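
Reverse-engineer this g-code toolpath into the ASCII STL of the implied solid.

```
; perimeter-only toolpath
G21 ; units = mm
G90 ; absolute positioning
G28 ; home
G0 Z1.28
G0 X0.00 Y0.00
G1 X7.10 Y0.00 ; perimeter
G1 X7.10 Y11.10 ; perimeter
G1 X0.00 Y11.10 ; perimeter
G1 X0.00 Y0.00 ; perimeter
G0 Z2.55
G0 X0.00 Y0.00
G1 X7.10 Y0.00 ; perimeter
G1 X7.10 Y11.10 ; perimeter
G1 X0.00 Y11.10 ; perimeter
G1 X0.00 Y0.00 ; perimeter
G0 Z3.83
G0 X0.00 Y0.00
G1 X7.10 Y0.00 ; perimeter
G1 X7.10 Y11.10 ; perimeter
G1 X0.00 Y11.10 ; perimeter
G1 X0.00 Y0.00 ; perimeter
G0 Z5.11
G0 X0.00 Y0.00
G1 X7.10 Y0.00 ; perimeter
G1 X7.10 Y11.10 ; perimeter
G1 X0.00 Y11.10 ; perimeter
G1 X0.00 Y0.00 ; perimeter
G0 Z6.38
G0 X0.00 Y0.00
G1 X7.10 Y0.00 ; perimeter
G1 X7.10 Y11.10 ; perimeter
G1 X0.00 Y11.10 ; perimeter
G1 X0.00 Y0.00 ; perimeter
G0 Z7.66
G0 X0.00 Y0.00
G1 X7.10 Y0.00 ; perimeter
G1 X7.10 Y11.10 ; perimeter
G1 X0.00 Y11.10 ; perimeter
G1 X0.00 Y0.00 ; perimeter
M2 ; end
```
solid part
  facet normal 0.0000 0.0000 -1.0000
    outer loop
      vertex 7.10 11.10 0.00
      vertex 7.10 0.00 0.00
      vertex 0.00 0.00 0.00
    endloop
  endfacet
  facet normal 0.0000 0.0000 -1.0000
    outer loop
      vertex 0.00 11.10 0.00
      vertex 7.10 11.10 0.00
      vertex 0.00 0.00 0.00
    endloop
  endfacet
  facet normal 0.0000 0.0000 1.0000
    outer loop
      vertex 0.00 0.00 7.66
      vertex 7.10 0.00 7.66
      vertex 7.10 11.10 7.66
    endloop
  endfacet
  facet normal 0.0000 0.0000 1.0000
    outer loop
      vertex 0.00 0.00 7.66
      vertex 7.10 11.10 7.66
      vertex 0.00 11.10 7.66
    endloop
  endfacet
  facet normal 0.0000 -1.0000 0.0000
    outer loop
      vertex 0.00 0.00 0.00
      vertex 7.10 0.00 0.00
      vertex 7.10 0.00 7.66
    endloop
  endfacet
  facet normal 0.0000 -1.0000 0.0000
    outer loop
      vertex 0.00 0.00 0.00
      vertex 7.10 0.00 7.66
      vertex 0.00 0.00 7.66
    endloop
  endfacet
  facet normal 0.0000 1.0000 0.0000
    outer loop
      vertex 7.10 11.10 7.66
      vertex 7.10 11.10 0.00
      vertex 0.00 11.10 0.00
    endloop
  endfacet
  facet normal 0.0000 1.0000 0.0000
    outer loop
      vertex 0.00 11.10 7.66
      vertex 7.10 11.10 7.66
      vertex 0.00 11.10 0.00
    endloop
  endfacet
  facet normal -1.0000 0.0000 0.0000
    outer loop
      vertex 0.00 11.10 7.66
      vertex 0.00 11.10 0.00
      vertex 0.00 0.00 0.00
    endloop
  endfacet
  facet normal -1.0000 0.0000 0.0000
    outer loop
      vertex 0.00 0.00 7.66
      vertex 0.00 11.10 7.66
      vertex 0.00 0.00 0.00
    endloop
  endfacet
  facet normal 1.0000 0.0000 0.0000
    outer loop
      vertex 7.10 0.00 0.00
      vertex 7.10 11.10 0.00
      vertex 7.10 11.10 7.66
    endloop
  endfacet
  facet normal 1.0000 0.0000 0.0000
    outer loop
      vertex 7.10 0.00 0.00
      vertex 7.10 11.10 7.66
      vertex 7.10 0.00 7.66
    endloop
  endfacet
endsolid part

The G0 Z moves step by Δz≈1.28 mm. Every layer's G1 loop is the same polygon, so the solid is a straight extrusion of it from z=0 to z≈7.66. Closing with flat bottom and top caps and triangulating gives 12 facets — a rectangular box, roughly 7.1 × 11.1 mm footprint and 7.66 mm tall.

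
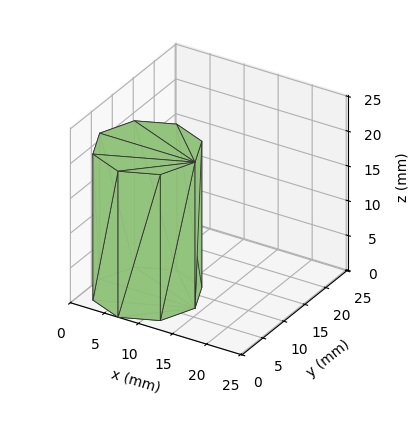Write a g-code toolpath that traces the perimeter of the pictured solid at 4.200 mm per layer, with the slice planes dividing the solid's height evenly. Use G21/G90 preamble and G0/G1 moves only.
Reading the render: the shape is a regular 8-sided prism (a cylinder approximated with 8 flat sides), circumscribed radius ≈ 7 mm, height ≈ 21 mm (dimensions read to the nearest mm from the axis ticks). For the g-code, the solid's height is divided into equal slices at the stated Δz and each level perimeter traced with G1 moves after a G0 lift.

; perimeter-only toolpath
G21 ; units = mm
G90 ; absolute positioning
G28 ; home
; layer 1
G0 Z4.200
G0 X14.000 Y7.000
G1 X11.950 Y11.950
G1 X7.000 Y14.000
G1 X2.050 Y11.950
G1 X0.000 Y7.000
G1 X2.050 Y2.050
G1 X7.000 Y0.000
G1 X11.950 Y2.050
G1 X14.000 Y7.000
; layer 2
G0 Z8.400
G0 X14.000 Y7.000
G1 X11.950 Y11.950
G1 X7.000 Y14.000
G1 X2.050 Y11.950
G1 X0.000 Y7.000
G1 X2.050 Y2.050
G1 X7.000 Y0.000
G1 X11.950 Y2.050
G1 X14.000 Y7.000
; layer 3
G0 Z12.600
G0 X14.000 Y7.000
G1 X11.950 Y11.950
G1 X7.000 Y14.000
G1 X2.050 Y11.950
G1 X0.000 Y7.000
G1 X2.050 Y2.050
G1 X7.000 Y0.000
G1 X11.950 Y2.050
G1 X14.000 Y7.000
; layer 4
G0 Z16.800
G0 X14.000 Y7.000
G1 X11.950 Y11.950
G1 X7.000 Y14.000
G1 X2.050 Y11.950
G1 X0.000 Y7.000
G1 X2.050 Y2.050
G1 X7.000 Y0.000
G1 X11.950 Y2.050
G1 X14.000 Y7.000
; layer 5
G0 Z21.000
G0 X14.000 Y7.000
G1 X11.950 Y11.950
G1 X7.000 Y14.000
G1 X2.050 Y11.950
G1 X0.000 Y7.000
G1 X2.050 Y2.050
G1 X7.000 Y0.000
G1 X11.950 Y2.050
G1 X14.000 Y7.000
M2 ; end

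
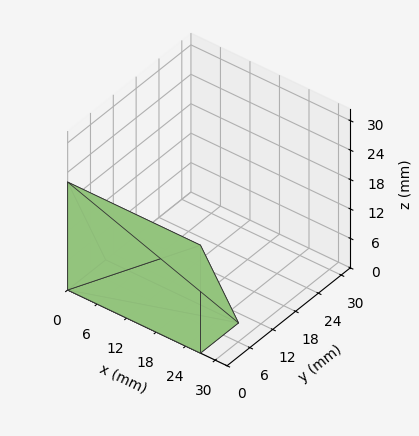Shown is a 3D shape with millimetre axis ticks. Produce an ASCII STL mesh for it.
Reading the render: the shape is a wedge (ramp): 27 × 10 mm base, rising to 22 mm along the y=0 edge and sloping linearly to z=0 at y=10 (dimensions read to the nearest mm from the axis ticks). For the STL, each face is triangulated and given an outward normal.

solid part
  facet normal 0.0000 0.0000 -1.0000
    outer loop
      vertex 27.00 10.00 0.00
      vertex 27.00 0.00 0.00
      vertex 0.00 0.00 0.00
    endloop
  endfacet
  facet normal 0.0000 0.0000 -1.0000
    outer loop
      vertex 0.00 10.00 0.00
      vertex 27.00 10.00 0.00
      vertex 0.00 0.00 0.00
    endloop
  endfacet
  facet normal 0.0000 -1.0000 0.0000
    outer loop
      vertex 0.00 0.00 0.00
      vertex 27.00 0.00 0.00
      vertex 27.00 0.00 22.00
    endloop
  endfacet
  facet normal 0.0000 -1.0000 0.0000
    outer loop
      vertex 0.00 0.00 0.00
      vertex 27.00 0.00 22.00
      vertex 0.00 0.00 22.00
    endloop
  endfacet
  facet normal 0.0000 0.9104 0.4138
    outer loop
      vertex 0.00 0.00 22.00
      vertex 27.00 0.00 22.00
      vertex 27.00 10.00 0.00
    endloop
  endfacet
  facet normal 0.0000 0.9104 0.4138
    outer loop
      vertex 0.00 0.00 22.00
      vertex 27.00 10.00 0.00
      vertex 0.00 10.00 0.00
    endloop
  endfacet
  facet normal -1.0000 0.0000 0.0000
    outer loop
      vertex 0.00 0.00 22.00
      vertex 0.00 10.00 0.00
      vertex 0.00 0.00 0.00
    endloop
  endfacet
  facet normal 1.0000 0.0000 0.0000
    outer loop
      vertex 27.00 0.00 0.00
      vertex 27.00 10.00 0.00
      vertex 27.00 0.00 22.00
    endloop
  endfacet
endsolid part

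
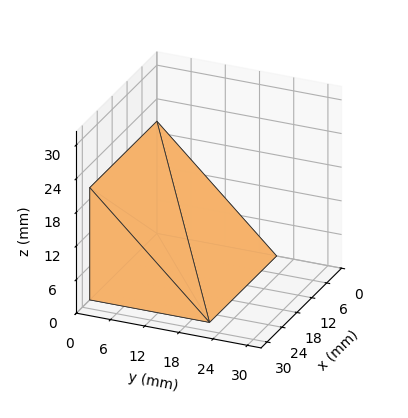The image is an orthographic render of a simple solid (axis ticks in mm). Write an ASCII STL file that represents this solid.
Reading the render: the shape is a wedge (ramp): 27 × 21 mm base, rising to 20 mm along the y=0 edge and sloping linearly to z=0 at y=21 (dimensions read to the nearest mm from the axis ticks). For the STL, each face is triangulated and given an outward normal.

solid part
  facet normal 0.0000 0.0000 -1.0000
    outer loop
      vertex 27.0 21.0 0.0
      vertex 27.0 0.0 0.0
      vertex 0.0 0.0 0.0
    endloop
  endfacet
  facet normal 0.0000 0.0000 -1.0000
    outer loop
      vertex 0.0 21.0 0.0
      vertex 27.0 21.0 0.0
      vertex 0.0 0.0 0.0
    endloop
  endfacet
  facet normal 0.0000 -1.0000 0.0000
    outer loop
      vertex 0.0 0.0 0.0
      vertex 27.0 0.0 0.0
      vertex 27.0 0.0 20.0
    endloop
  endfacet
  facet normal 0.0000 -1.0000 0.0000
    outer loop
      vertex 0.0 0.0 0.0
      vertex 27.0 0.0 20.0
      vertex 0.0 0.0 20.0
    endloop
  endfacet
  facet normal 0.0000 0.6897 0.7241
    outer loop
      vertex 0.0 0.0 20.0
      vertex 27.0 0.0 20.0
      vertex 27.0 21.0 0.0
    endloop
  endfacet
  facet normal 0.0000 0.6897 0.7241
    outer loop
      vertex 0.0 0.0 20.0
      vertex 27.0 21.0 0.0
      vertex 0.0 21.0 0.0
    endloop
  endfacet
  facet normal -1.0000 0.0000 0.0000
    outer loop
      vertex 0.0 0.0 20.0
      vertex 0.0 21.0 0.0
      vertex 0.0 0.0 0.0
    endloop
  endfacet
  facet normal 1.0000 0.0000 0.0000
    outer loop
      vertex 27.0 0.0 0.0
      vertex 27.0 21.0 0.0
      vertex 27.0 0.0 20.0
    endloop
  endfacet
endsolid part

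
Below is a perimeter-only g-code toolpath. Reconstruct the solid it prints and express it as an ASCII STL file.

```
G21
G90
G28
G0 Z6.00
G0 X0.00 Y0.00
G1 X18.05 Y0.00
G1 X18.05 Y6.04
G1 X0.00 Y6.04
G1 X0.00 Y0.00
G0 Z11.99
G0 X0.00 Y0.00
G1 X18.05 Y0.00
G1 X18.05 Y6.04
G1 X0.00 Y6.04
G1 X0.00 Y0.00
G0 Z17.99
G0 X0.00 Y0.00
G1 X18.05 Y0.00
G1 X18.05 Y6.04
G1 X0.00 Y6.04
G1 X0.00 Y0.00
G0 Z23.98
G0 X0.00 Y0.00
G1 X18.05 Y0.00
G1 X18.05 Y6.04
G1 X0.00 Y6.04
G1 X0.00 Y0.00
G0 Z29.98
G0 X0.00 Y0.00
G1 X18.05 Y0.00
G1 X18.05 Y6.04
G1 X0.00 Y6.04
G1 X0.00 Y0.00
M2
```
solid part
  facet normal 0.0000 0.0000 -1.0000
    outer loop
      vertex 18.05 6.04 0.00
      vertex 18.05 0.00 0.00
      vertex 0.00 0.00 0.00
    endloop
  endfacet
  facet normal 0.0000 0.0000 -1.0000
    outer loop
      vertex 0.00 6.04 0.00
      vertex 18.05 6.04 0.00
      vertex 0.00 0.00 0.00
    endloop
  endfacet
  facet normal 0.0000 0.0000 1.0000
    outer loop
      vertex 0.00 0.00 29.98
      vertex 18.05 0.00 29.98
      vertex 18.05 6.04 29.98
    endloop
  endfacet
  facet normal 0.0000 0.0000 1.0000
    outer loop
      vertex 0.00 0.00 29.98
      vertex 18.05 6.04 29.98
      vertex 0.00 6.04 29.98
    endloop
  endfacet
  facet normal 0.0000 -1.0000 0.0000
    outer loop
      vertex 0.00 0.00 0.00
      vertex 18.05 0.00 0.00
      vertex 18.05 0.00 29.98
    endloop
  endfacet
  facet normal 0.0000 -1.0000 0.0000
    outer loop
      vertex 0.00 0.00 0.00
      vertex 18.05 0.00 29.98
      vertex 0.00 0.00 29.98
    endloop
  endfacet
  facet normal 0.0000 1.0000 0.0000
    outer loop
      vertex 18.05 6.04 29.98
      vertex 18.05 6.04 0.00
      vertex 0.00 6.04 0.00
    endloop
  endfacet
  facet normal 0.0000 1.0000 0.0000
    outer loop
      vertex 0.00 6.04 29.98
      vertex 18.05 6.04 29.98
      vertex 0.00 6.04 0.00
    endloop
  endfacet
  facet normal -1.0000 0.0000 0.0000
    outer loop
      vertex 0.00 6.04 29.98
      vertex 0.00 6.04 0.00
      vertex 0.00 0.00 0.00
    endloop
  endfacet
  facet normal -1.0000 0.0000 0.0000
    outer loop
      vertex 0.00 0.00 29.98
      vertex 0.00 6.04 29.98
      vertex 0.00 0.00 0.00
    endloop
  endfacet
  facet normal 1.0000 0.0000 0.0000
    outer loop
      vertex 18.05 0.00 0.00
      vertex 18.05 6.04 0.00
      vertex 18.05 6.04 29.98
    endloop
  endfacet
  facet normal 1.0000 0.0000 0.0000
    outer loop
      vertex 18.05 0.00 0.00
      vertex 18.05 6.04 29.98
      vertex 18.05 0.00 29.98
    endloop
  endfacet
endsolid part

The G0 Z moves step by Δz≈6.00 mm. Every layer's G1 loop is the same polygon, so the solid is a straight extrusion of it from z=0 to z≈30. Closing with flat bottom and top caps and triangulating gives 12 facets — a rectangular box, roughly 18.1 × 6.04 mm footprint and 30 mm tall.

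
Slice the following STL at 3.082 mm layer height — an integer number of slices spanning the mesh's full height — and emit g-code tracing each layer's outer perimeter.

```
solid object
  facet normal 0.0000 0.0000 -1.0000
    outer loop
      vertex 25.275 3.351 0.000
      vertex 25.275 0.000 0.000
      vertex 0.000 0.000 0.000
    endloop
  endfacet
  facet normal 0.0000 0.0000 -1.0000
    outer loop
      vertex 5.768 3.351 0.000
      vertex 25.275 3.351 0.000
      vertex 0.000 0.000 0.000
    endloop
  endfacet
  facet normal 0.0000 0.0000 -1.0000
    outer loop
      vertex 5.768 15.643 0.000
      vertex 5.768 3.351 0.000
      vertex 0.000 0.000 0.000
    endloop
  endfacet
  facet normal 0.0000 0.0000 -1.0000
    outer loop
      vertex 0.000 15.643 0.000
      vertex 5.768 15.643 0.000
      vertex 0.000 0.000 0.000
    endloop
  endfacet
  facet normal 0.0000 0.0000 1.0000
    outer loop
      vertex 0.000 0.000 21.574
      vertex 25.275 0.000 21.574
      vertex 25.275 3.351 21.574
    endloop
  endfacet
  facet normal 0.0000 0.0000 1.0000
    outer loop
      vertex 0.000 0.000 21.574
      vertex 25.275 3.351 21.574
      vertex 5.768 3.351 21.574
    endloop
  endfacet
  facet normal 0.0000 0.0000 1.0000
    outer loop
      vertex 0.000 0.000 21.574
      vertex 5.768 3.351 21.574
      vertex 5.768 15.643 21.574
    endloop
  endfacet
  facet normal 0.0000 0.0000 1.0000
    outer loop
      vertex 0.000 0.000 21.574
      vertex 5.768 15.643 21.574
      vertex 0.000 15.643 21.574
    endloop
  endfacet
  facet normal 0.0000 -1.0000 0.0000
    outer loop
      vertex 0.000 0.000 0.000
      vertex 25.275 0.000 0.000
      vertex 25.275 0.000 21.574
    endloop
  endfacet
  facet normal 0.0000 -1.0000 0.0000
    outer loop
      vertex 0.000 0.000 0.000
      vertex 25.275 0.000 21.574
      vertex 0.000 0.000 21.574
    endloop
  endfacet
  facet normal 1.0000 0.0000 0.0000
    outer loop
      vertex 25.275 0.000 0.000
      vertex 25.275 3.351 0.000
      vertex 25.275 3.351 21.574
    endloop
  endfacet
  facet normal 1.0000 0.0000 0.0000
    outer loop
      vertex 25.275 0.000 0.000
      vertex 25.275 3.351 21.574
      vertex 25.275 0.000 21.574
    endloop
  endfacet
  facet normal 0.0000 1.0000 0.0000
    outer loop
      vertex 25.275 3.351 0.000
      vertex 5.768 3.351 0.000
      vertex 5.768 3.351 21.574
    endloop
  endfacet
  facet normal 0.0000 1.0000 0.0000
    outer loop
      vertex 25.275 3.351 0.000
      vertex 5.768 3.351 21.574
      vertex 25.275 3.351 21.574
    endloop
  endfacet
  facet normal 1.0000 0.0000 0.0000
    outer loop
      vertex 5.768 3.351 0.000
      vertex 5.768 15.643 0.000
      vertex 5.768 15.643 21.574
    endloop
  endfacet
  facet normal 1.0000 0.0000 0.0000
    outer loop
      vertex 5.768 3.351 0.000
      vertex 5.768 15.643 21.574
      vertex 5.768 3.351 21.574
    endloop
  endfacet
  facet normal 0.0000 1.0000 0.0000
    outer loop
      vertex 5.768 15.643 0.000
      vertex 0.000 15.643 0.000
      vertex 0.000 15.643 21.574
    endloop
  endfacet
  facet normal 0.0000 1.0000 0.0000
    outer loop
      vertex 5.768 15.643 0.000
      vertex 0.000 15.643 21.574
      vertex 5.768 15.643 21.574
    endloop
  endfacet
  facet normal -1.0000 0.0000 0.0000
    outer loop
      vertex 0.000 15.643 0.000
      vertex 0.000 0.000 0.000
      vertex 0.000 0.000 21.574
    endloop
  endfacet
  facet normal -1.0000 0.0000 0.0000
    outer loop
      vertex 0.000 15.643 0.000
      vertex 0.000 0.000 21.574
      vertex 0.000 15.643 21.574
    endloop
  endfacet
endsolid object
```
; perimeter-only toolpath
G21 ; units = mm
G90 ; absolute positioning
G28 ; home
; layer 1
G0 Z3.082
G0 X0.000 Y0.000
G1 X25.275 Y0.000
G1 X25.275 Y3.351
G1 X5.768 Y3.351
G1 X5.768 Y15.643
G1 X0.000 Y15.643
G1 X0.000 Y0.000
; layer 2
G0 Z6.164
G0 X0.000 Y0.000
G1 X25.275 Y0.000
G1 X25.275 Y3.351
G1 X5.768 Y3.351
G1 X5.768 Y15.643
G1 X0.000 Y15.643
G1 X0.000 Y0.000
; layer 3
G0 Z9.246
G0 X0.000 Y0.000
G1 X25.275 Y0.000
G1 X25.275 Y3.351
G1 X5.768 Y3.351
G1 X5.768 Y15.643
G1 X0.000 Y15.643
G1 X0.000 Y0.000
; layer 4
G0 Z12.328
G0 X0.000 Y0.000
G1 X25.275 Y0.000
G1 X25.275 Y3.351
G1 X5.768 Y3.351
G1 X5.768 Y15.643
G1 X0.000 Y15.643
G1 X0.000 Y0.000
; layer 5
G0 Z15.410
G0 X0.000 Y0.000
G1 X25.275 Y0.000
G1 X25.275 Y3.351
G1 X5.768 Y3.351
G1 X5.768 Y15.643
G1 X0.000 Y15.643
G1 X0.000 Y0.000
; layer 6
G0 Z18.492
G0 X0.000 Y0.000
G1 X25.275 Y0.000
G1 X25.275 Y3.351
G1 X5.768 Y3.351
G1 X5.768 Y15.643
G1 X0.000 Y15.643
G1 X0.000 Y0.000
; layer 7
G0 Z21.574
G0 X0.000 Y0.000
G1 X25.275 Y0.000
G1 X25.275 Y3.351
G1 X5.768 Y3.351
G1 X5.768 Y15.643
G1 X0.000 Y15.643
G1 X0.000 Y0.000
M2 ; end

The solid is an L-shaped prism: outer 25.3 × 15.6 mm, arm thicknesses ≈ 3.35 mm (horizontal) and 5.77 mm (vertical), extruded 21.6 mm in z. Slicing at Δz = 3.082 mm — 7 equal slices spanning the solid's height, so layer i sits at z = i·h/7 — gives 7 non-empty perimeters. Each is a 6-segment closed polygon; G0 lifts to the layer z and rapids to the start vertex, then G1 traces the edges.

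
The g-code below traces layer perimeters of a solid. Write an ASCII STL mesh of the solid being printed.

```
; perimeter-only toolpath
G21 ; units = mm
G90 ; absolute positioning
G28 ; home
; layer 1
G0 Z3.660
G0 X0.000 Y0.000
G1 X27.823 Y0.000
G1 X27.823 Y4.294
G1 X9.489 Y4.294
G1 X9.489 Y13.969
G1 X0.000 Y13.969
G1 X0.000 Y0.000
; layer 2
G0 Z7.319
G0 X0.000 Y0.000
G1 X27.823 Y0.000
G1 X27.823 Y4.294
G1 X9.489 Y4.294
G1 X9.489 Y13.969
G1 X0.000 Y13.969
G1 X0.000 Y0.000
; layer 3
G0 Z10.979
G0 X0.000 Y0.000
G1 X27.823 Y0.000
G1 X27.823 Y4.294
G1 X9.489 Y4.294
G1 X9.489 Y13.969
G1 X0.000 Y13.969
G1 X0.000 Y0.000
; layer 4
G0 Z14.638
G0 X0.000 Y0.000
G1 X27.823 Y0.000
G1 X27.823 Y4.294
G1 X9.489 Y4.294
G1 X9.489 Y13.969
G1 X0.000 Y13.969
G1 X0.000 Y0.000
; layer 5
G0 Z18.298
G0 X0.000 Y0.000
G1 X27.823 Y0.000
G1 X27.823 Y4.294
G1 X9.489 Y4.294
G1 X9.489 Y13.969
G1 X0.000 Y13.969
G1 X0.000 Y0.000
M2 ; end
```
solid part
  facet normal 0.0000 0.0000 -1.0000
    outer loop
      vertex 27.823 4.294 0.000
      vertex 27.823 0.000 0.000
      vertex 0.000 0.000 0.000
    endloop
  endfacet
  facet normal 0.0000 0.0000 -1.0000
    outer loop
      vertex 9.489 4.294 0.000
      vertex 27.823 4.294 0.000
      vertex 0.000 0.000 0.000
    endloop
  endfacet
  facet normal 0.0000 0.0000 -1.0000
    outer loop
      vertex 9.489 13.969 0.000
      vertex 9.489 4.294 0.000
      vertex 0.000 0.000 0.000
    endloop
  endfacet
  facet normal 0.0000 0.0000 -1.0000
    outer loop
      vertex 0.000 13.969 0.000
      vertex 9.489 13.969 0.000
      vertex 0.000 0.000 0.000
    endloop
  endfacet
  facet normal 0.0000 0.0000 1.0000
    outer loop
      vertex 0.000 0.000 18.298
      vertex 27.823 0.000 18.298
      vertex 27.823 4.294 18.298
    endloop
  endfacet
  facet normal 0.0000 0.0000 1.0000
    outer loop
      vertex 0.000 0.000 18.298
      vertex 27.823 4.294 18.298
      vertex 9.489 4.294 18.298
    endloop
  endfacet
  facet normal 0.0000 0.0000 1.0000
    outer loop
      vertex 0.000 0.000 18.298
      vertex 9.489 4.294 18.298
      vertex 9.489 13.969 18.298
    endloop
  endfacet
  facet normal 0.0000 0.0000 1.0000
    outer loop
      vertex 0.000 0.000 18.298
      vertex 9.489 13.969 18.298
      vertex 0.000 13.969 18.298
    endloop
  endfacet
  facet normal 0.0000 -1.0000 0.0000
    outer loop
      vertex 0.000 0.000 0.000
      vertex 27.823 0.000 0.000
      vertex 27.823 0.000 18.298
    endloop
  endfacet
  facet normal 0.0000 -1.0000 0.0000
    outer loop
      vertex 0.000 0.000 0.000
      vertex 27.823 0.000 18.298
      vertex 0.000 0.000 18.298
    endloop
  endfacet
  facet normal 1.0000 0.0000 0.0000
    outer loop
      vertex 27.823 0.000 0.000
      vertex 27.823 4.294 0.000
      vertex 27.823 4.294 18.298
    endloop
  endfacet
  facet normal 1.0000 0.0000 0.0000
    outer loop
      vertex 27.823 0.000 0.000
      vertex 27.823 4.294 18.298
      vertex 27.823 0.000 18.298
    endloop
  endfacet
  facet normal 0.0000 1.0000 0.0000
    outer loop
      vertex 27.823 4.294 0.000
      vertex 9.489 4.294 0.000
      vertex 9.489 4.294 18.298
    endloop
  endfacet
  facet normal 0.0000 1.0000 0.0000
    outer loop
      vertex 27.823 4.294 0.000
      vertex 9.489 4.294 18.298
      vertex 27.823 4.294 18.298
    endloop
  endfacet
  facet normal 1.0000 0.0000 0.0000
    outer loop
      vertex 9.489 4.294 0.000
      vertex 9.489 13.969 0.000
      vertex 9.489 13.969 18.298
    endloop
  endfacet
  facet normal 1.0000 0.0000 0.0000
    outer loop
      vertex 9.489 4.294 0.000
      vertex 9.489 13.969 18.298
      vertex 9.489 4.294 18.298
    endloop
  endfacet
  facet normal 0.0000 1.0000 0.0000
    outer loop
      vertex 9.489 13.969 0.000
      vertex 0.000 13.969 0.000
      vertex 0.000 13.969 18.298
    endloop
  endfacet
  facet normal 0.0000 1.0000 0.0000
    outer loop
      vertex 9.489 13.969 0.000
      vertex 0.000 13.969 18.298
      vertex 9.489 13.969 18.298
    endloop
  endfacet
  facet normal -1.0000 0.0000 0.0000
    outer loop
      vertex 0.000 13.969 0.000
      vertex 0.000 0.000 0.000
      vertex 0.000 0.000 18.298
    endloop
  endfacet
  facet normal -1.0000 0.0000 0.0000
    outer loop
      vertex 0.000 13.969 0.000
      vertex 0.000 0.000 18.298
      vertex 0.000 13.969 18.298
    endloop
  endfacet
endsolid part

The G0 Z moves step by Δz≈3.660 mm. Every layer's G1 loop is the same polygon, so the solid is a straight extrusion of it from z=0 to z≈18.3. Closing with flat bottom and top caps and triangulating gives 20 facets — an L-shaped prism: outer 27.8 × 14 mm, arm thicknesses ≈ 4.29 mm (horizontal) and 9.49 mm (vertical), extruded 18.3 mm in z.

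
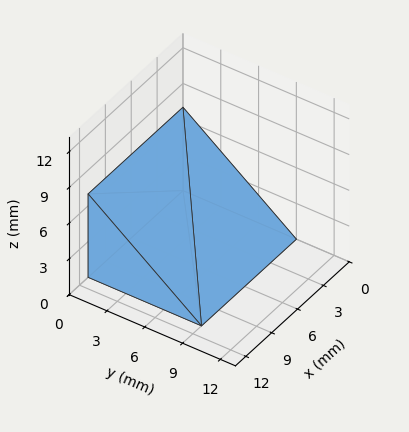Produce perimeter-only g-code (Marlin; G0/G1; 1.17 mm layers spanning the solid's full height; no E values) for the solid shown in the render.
Reading the render: the shape is a wedge (ramp): 11 × 9 mm base, rising to 7 mm along the y=0 edge and sloping linearly to z=0 at y=9 (dimensions read to the nearest mm from the axis ticks). For the g-code, the solid's height is divided into equal slices at the stated Δz and each level perimeter traced with G1 moves after a G0 lift.

; perimeter-only toolpath
G21 ; units = mm
G90 ; absolute positioning
G28 ; home
; layer 1
G0 Z1.17
G0 X0.00 Y0.00
G1 X11.00 Y0.00
G1 X11.00 Y7.50
G1 X0.00 Y7.50
G1 X0.00 Y0.00
; layer 2
G0 Z2.33
G0 X0.00 Y0.00
G1 X11.00 Y0.00
G1 X11.00 Y6.00
G1 X0.00 Y6.00
G1 X0.00 Y0.00
; layer 3
G0 Z3.50
G0 X0.00 Y0.00
G1 X11.00 Y0.00
G1 X11.00 Y4.50
G1 X0.00 Y4.50
G1 X0.00 Y0.00
; layer 4
G0 Z4.67
G0 X0.00 Y0.00
G1 X11.00 Y0.00
G1 X11.00 Y3.00
G1 X0.00 Y3.00
G1 X0.00 Y0.00
; layer 5
G0 Z5.83
G0 X0.00 Y0.00
G1 X11.00 Y0.00
G1 X11.00 Y1.50
G1 X0.00 Y1.50
G1 X0.00 Y0.00
M2 ; end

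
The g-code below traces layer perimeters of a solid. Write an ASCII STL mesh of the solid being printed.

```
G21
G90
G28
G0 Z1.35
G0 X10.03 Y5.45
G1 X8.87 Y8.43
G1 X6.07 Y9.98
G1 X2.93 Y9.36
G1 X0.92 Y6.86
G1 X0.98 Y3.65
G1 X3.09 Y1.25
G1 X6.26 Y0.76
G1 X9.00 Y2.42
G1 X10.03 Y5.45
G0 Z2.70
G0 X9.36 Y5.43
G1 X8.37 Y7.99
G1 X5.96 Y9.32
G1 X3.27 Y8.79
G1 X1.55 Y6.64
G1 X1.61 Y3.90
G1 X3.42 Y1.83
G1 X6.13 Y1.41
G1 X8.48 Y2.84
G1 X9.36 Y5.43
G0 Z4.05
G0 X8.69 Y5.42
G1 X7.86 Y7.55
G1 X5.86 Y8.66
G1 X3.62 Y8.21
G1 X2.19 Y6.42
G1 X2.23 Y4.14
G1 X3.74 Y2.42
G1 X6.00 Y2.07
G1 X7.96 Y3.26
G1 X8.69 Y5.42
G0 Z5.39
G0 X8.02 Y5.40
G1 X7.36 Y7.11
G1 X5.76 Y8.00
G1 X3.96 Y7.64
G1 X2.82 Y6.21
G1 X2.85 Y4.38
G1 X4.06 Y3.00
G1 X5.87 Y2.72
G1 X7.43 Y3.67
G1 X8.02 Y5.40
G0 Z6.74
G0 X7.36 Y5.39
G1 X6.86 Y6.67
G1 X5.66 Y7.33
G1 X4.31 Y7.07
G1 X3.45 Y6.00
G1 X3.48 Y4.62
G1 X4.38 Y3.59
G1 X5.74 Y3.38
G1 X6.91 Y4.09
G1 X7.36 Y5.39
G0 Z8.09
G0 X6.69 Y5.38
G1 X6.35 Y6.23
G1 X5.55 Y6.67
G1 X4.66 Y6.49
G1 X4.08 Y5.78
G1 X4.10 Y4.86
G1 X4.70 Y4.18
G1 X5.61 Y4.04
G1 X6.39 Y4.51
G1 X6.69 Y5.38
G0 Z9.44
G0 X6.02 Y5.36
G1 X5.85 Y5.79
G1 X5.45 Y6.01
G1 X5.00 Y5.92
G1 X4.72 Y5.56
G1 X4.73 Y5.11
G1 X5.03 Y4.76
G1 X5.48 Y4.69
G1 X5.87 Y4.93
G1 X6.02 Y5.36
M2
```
solid part
  facet normal 0.0000 0.0000 -1.0000
    outer loop
      vertex 6.17 10.64 0.00
      vertex 9.37 8.87 0.00
      vertex 10.70 5.46 0.00
    endloop
  endfacet
  facet normal 0.0000 0.0000 -1.0000
    outer loop
      vertex 2.58 9.93 0.00
      vertex 6.17 10.64 0.00
      vertex 10.70 5.46 0.00
    endloop
  endfacet
  facet normal 0.0000 0.0000 -1.0000
    outer loop
      vertex 0.29 7.07 0.00
      vertex 2.58 9.93 0.00
      vertex 10.70 5.46 0.00
    endloop
  endfacet
  facet normal 0.0000 0.0000 -1.0000
    outer loop
      vertex 0.36 3.41 0.00
      vertex 0.29 7.07 0.00
      vertex 10.70 5.46 0.00
    endloop
  endfacet
  facet normal 0.0000 0.0000 -1.0000
    outer loop
      vertex 2.77 0.66 0.00
      vertex 0.36 3.41 0.00
      vertex 10.70 5.46 0.00
    endloop
  endfacet
  facet normal 0.0000 0.0000 -1.0000
    outer loop
      vertex 6.39 0.10 0.00
      vertex 2.77 0.66 0.00
      vertex 10.70 5.46 0.00
    endloop
  endfacet
  facet normal 0.0000 0.0000 -1.0000
    outer loop
      vertex 9.52 2.00 0.00
      vertex 6.39 0.10 0.00
      vertex 10.70 5.46 0.00
    endloop
  endfacet
  facet normal 0.8446 0.3294 0.4221
    outer loop
      vertex 10.70 5.46 0.00
      vertex 9.37 8.87 0.00
      vertex 5.35 5.35 10.79
    endloop
  endfacet
  facet normal 0.4388 0.7932 0.4222
    outer loop
      vertex 9.37 8.87 0.00
      vertex 6.17 10.64 0.00
      vertex 5.35 5.35 10.79
    endloop
  endfacet
  facet normal -0.1758 0.8891 0.4225
    outer loop
      vertex 6.17 10.64 0.00
      vertex 2.58 9.93 0.00
      vertex 5.35 5.35 10.79
    endloop
  endfacet
  facet normal -0.7076 0.5666 0.4222
    outer loop
      vertex 2.58 9.93 0.00
      vertex 0.29 7.07 0.00
      vertex 5.35 5.35 10.79
    endloop
  endfacet
  facet normal -0.9063 -0.0173 0.4223
    outer loop
      vertex 0.29 7.07 0.00
      vertex 0.36 3.41 0.00
      vertex 5.35 5.35 10.79
    endloop
  endfacet
  facet normal -0.6816 -0.5973 0.4226
    outer loop
      vertex 0.36 3.41 0.00
      vertex 2.77 0.66 0.00
      vertex 5.35 5.35 10.79
    endloop
  endfacet
  facet normal -0.1386 -0.8957 0.4225
    outer loop
      vertex 2.77 0.66 0.00
      vertex 6.39 0.10 0.00
      vertex 5.35 5.35 10.79
    endloop
  endfacet
  facet normal 0.4704 -0.7748 0.4223
    outer loop
      vertex 6.39 0.10 0.00
      vertex 9.52 2.00 0.00
      vertex 5.35 5.35 10.79
    endloop
  endfacet
  facet normal 0.8579 -0.2926 0.4224
    outer loop
      vertex 9.52 2.00 0.00
      vertex 10.70 5.46 0.00
      vertex 5.35 5.35 10.79
    endloop
  endfacet
endsolid part

The G0 Z moves step by Δz≈1.35 mm. The G1 loops shrink linearly with z, so the solid tapers from its base footprint up to z≈10.8. Closing with a flat bottom cap and the tapered top and triangulating gives 16 facets — a regular 9-sided pyramid, base circumscribed radius ≈ 5.35 mm, apex at z ≈ 10.8 mm.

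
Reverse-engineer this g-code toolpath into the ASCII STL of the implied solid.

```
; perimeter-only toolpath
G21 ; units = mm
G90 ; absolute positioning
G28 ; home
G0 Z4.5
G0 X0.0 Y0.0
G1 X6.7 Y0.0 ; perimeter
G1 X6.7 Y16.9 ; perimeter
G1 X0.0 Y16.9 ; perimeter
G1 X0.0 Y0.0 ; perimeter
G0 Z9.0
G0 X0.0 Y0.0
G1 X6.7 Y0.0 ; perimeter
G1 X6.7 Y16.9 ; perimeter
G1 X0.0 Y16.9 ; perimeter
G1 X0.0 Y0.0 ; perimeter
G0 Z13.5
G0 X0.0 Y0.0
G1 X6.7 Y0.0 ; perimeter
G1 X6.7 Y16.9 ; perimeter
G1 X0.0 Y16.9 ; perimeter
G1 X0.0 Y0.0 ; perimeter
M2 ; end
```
solid part
  facet normal 0.0000 0.0000 -1.0000
    outer loop
      vertex 6.7 16.9 0.0
      vertex 6.7 0.0 0.0
      vertex 0.0 0.0 0.0
    endloop
  endfacet
  facet normal 0.0000 0.0000 -1.0000
    outer loop
      vertex 0.0 16.9 0.0
      vertex 6.7 16.9 0.0
      vertex 0.0 0.0 0.0
    endloop
  endfacet
  facet normal 0.0000 0.0000 1.0000
    outer loop
      vertex 0.0 0.0 13.5
      vertex 6.7 0.0 13.5
      vertex 6.7 16.9 13.5
    endloop
  endfacet
  facet normal 0.0000 0.0000 1.0000
    outer loop
      vertex 0.0 0.0 13.5
      vertex 6.7 16.9 13.5
      vertex 0.0 16.9 13.5
    endloop
  endfacet
  facet normal 0.0000 -1.0000 0.0000
    outer loop
      vertex 0.0 0.0 0.0
      vertex 6.7 0.0 0.0
      vertex 6.7 0.0 13.5
    endloop
  endfacet
  facet normal 0.0000 -1.0000 0.0000
    outer loop
      vertex 0.0 0.0 0.0
      vertex 6.7 0.0 13.5
      vertex 0.0 0.0 13.5
    endloop
  endfacet
  facet normal 0.0000 1.0000 0.0000
    outer loop
      vertex 6.7 16.9 13.5
      vertex 6.7 16.9 0.0
      vertex 0.0 16.9 0.0
    endloop
  endfacet
  facet normal 0.0000 1.0000 0.0000
    outer loop
      vertex 0.0 16.9 13.5
      vertex 6.7 16.9 13.5
      vertex 0.0 16.9 0.0
    endloop
  endfacet
  facet normal -1.0000 0.0000 0.0000
    outer loop
      vertex 0.0 16.9 13.5
      vertex 0.0 16.9 0.0
      vertex 0.0 0.0 0.0
    endloop
  endfacet
  facet normal -1.0000 0.0000 0.0000
    outer loop
      vertex 0.0 0.0 13.5
      vertex 0.0 16.9 13.5
      vertex 0.0 0.0 0.0
    endloop
  endfacet
  facet normal 1.0000 0.0000 0.0000
    outer loop
      vertex 6.7 0.0 0.0
      vertex 6.7 16.9 0.0
      vertex 6.7 16.9 13.5
    endloop
  endfacet
  facet normal 1.0000 0.0000 0.0000
    outer loop
      vertex 6.7 0.0 0.0
      vertex 6.7 16.9 13.5
      vertex 6.7 0.0 13.5
    endloop
  endfacet
endsolid part

The G0 Z moves step by Δz≈4.5 mm. Every layer's G1 loop is the same polygon, so the solid is a straight extrusion of it from z=0 to z≈13.5. Closing with flat bottom and top caps and triangulating gives 12 facets — a rectangular box, roughly 6.7 × 16.9 mm footprint and 13.5 mm tall.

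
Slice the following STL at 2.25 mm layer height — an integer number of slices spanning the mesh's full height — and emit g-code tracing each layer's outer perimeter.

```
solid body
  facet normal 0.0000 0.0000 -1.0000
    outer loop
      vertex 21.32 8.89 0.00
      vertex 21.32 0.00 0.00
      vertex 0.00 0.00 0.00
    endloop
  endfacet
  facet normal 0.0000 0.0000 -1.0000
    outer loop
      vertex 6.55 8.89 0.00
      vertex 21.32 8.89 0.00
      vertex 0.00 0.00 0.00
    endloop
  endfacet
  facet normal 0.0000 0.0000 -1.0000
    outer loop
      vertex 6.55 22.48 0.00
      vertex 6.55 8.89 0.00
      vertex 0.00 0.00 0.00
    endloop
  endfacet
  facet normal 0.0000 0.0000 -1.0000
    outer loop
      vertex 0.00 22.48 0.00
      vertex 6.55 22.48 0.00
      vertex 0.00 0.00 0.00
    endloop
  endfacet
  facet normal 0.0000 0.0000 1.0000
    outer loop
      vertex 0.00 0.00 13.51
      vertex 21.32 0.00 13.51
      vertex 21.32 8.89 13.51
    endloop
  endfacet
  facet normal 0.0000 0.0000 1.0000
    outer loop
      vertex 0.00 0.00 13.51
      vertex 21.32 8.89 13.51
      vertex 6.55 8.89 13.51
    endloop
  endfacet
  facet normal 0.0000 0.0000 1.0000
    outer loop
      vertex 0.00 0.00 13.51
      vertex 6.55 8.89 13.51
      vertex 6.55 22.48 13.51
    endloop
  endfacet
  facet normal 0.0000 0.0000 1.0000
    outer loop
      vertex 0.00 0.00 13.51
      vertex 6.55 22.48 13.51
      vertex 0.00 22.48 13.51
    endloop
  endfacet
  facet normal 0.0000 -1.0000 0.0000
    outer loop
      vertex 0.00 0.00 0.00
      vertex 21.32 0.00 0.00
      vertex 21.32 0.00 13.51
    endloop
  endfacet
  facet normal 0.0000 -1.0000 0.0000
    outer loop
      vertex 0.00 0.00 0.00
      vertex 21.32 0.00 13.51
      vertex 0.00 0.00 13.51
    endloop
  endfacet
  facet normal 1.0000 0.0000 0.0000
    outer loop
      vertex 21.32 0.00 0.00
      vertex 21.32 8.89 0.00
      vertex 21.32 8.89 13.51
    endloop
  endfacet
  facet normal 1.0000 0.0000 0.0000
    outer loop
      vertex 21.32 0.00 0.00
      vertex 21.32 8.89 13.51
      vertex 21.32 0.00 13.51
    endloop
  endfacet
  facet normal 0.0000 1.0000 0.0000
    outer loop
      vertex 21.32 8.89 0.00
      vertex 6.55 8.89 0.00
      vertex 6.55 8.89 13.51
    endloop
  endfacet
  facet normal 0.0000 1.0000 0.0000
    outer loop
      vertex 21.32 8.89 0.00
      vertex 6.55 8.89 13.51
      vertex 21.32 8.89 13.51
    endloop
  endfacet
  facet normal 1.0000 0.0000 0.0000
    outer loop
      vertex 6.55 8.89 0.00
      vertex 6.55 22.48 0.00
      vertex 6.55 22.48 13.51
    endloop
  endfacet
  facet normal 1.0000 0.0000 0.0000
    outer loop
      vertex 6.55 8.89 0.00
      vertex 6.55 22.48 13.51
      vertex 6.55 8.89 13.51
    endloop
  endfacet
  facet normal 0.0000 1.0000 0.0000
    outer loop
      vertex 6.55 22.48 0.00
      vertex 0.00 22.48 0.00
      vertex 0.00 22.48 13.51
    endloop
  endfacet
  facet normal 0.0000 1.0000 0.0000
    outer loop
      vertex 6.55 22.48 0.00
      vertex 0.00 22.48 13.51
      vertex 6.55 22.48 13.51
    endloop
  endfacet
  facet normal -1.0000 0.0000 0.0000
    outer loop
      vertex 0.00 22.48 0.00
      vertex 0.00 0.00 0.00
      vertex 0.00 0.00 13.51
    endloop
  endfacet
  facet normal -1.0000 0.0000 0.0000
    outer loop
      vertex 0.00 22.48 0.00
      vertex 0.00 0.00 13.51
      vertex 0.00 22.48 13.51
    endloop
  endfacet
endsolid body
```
; perimeter-only toolpath
G21 ; units = mm
G90 ; absolute positioning
G28 ; home
; layer 1
G0 Z2.25
G0 X0.00 Y0.00
G1 X21.32 Y0.00
G1 X21.32 Y8.89
G1 X6.55 Y8.89
G1 X6.55 Y22.48
G1 X0.00 Y22.48
G1 X0.00 Y0.00
; layer 2
G0 Z4.50
G0 X0.00 Y0.00
G1 X21.32 Y0.00
G1 X21.32 Y8.89
G1 X6.55 Y8.89
G1 X6.55 Y22.48
G1 X0.00 Y22.48
G1 X0.00 Y0.00
; layer 3
G0 Z6.75
G0 X0.00 Y0.00
G1 X21.32 Y0.00
G1 X21.32 Y8.89
G1 X6.55 Y8.89
G1 X6.55 Y22.48
G1 X0.00 Y22.48
G1 X0.00 Y0.00
; layer 4
G0 Z9.01
G0 X0.00 Y0.00
G1 X21.32 Y0.00
G1 X21.32 Y8.89
G1 X6.55 Y8.89
G1 X6.55 Y22.48
G1 X0.00 Y22.48
G1 X0.00 Y0.00
; layer 5
G0 Z11.26
G0 X0.00 Y0.00
G1 X21.32 Y0.00
G1 X21.32 Y8.89
G1 X6.55 Y8.89
G1 X6.55 Y22.48
G1 X0.00 Y22.48
G1 X0.00 Y0.00
; layer 6
G0 Z13.51
G0 X0.00 Y0.00
G1 X21.32 Y0.00
G1 X21.32 Y8.89
G1 X6.55 Y8.89
G1 X6.55 Y22.48
G1 X0.00 Y22.48
G1 X0.00 Y0.00
M2 ; end

The solid is an L-shaped prism: outer 21.3 × 22.5 mm, arm thicknesses ≈ 8.89 mm (horizontal) and 6.55 mm (vertical), extruded 13.5 mm in z. Slicing at Δz = 2.25 mm — 6 equal slices spanning the solid's height, so layer i sits at z = i·h/6 — gives 6 non-empty perimeters. Each is a 6-segment closed polygon; G0 lifts to the layer z and rapids to the start vertex, then G1 traces the edges.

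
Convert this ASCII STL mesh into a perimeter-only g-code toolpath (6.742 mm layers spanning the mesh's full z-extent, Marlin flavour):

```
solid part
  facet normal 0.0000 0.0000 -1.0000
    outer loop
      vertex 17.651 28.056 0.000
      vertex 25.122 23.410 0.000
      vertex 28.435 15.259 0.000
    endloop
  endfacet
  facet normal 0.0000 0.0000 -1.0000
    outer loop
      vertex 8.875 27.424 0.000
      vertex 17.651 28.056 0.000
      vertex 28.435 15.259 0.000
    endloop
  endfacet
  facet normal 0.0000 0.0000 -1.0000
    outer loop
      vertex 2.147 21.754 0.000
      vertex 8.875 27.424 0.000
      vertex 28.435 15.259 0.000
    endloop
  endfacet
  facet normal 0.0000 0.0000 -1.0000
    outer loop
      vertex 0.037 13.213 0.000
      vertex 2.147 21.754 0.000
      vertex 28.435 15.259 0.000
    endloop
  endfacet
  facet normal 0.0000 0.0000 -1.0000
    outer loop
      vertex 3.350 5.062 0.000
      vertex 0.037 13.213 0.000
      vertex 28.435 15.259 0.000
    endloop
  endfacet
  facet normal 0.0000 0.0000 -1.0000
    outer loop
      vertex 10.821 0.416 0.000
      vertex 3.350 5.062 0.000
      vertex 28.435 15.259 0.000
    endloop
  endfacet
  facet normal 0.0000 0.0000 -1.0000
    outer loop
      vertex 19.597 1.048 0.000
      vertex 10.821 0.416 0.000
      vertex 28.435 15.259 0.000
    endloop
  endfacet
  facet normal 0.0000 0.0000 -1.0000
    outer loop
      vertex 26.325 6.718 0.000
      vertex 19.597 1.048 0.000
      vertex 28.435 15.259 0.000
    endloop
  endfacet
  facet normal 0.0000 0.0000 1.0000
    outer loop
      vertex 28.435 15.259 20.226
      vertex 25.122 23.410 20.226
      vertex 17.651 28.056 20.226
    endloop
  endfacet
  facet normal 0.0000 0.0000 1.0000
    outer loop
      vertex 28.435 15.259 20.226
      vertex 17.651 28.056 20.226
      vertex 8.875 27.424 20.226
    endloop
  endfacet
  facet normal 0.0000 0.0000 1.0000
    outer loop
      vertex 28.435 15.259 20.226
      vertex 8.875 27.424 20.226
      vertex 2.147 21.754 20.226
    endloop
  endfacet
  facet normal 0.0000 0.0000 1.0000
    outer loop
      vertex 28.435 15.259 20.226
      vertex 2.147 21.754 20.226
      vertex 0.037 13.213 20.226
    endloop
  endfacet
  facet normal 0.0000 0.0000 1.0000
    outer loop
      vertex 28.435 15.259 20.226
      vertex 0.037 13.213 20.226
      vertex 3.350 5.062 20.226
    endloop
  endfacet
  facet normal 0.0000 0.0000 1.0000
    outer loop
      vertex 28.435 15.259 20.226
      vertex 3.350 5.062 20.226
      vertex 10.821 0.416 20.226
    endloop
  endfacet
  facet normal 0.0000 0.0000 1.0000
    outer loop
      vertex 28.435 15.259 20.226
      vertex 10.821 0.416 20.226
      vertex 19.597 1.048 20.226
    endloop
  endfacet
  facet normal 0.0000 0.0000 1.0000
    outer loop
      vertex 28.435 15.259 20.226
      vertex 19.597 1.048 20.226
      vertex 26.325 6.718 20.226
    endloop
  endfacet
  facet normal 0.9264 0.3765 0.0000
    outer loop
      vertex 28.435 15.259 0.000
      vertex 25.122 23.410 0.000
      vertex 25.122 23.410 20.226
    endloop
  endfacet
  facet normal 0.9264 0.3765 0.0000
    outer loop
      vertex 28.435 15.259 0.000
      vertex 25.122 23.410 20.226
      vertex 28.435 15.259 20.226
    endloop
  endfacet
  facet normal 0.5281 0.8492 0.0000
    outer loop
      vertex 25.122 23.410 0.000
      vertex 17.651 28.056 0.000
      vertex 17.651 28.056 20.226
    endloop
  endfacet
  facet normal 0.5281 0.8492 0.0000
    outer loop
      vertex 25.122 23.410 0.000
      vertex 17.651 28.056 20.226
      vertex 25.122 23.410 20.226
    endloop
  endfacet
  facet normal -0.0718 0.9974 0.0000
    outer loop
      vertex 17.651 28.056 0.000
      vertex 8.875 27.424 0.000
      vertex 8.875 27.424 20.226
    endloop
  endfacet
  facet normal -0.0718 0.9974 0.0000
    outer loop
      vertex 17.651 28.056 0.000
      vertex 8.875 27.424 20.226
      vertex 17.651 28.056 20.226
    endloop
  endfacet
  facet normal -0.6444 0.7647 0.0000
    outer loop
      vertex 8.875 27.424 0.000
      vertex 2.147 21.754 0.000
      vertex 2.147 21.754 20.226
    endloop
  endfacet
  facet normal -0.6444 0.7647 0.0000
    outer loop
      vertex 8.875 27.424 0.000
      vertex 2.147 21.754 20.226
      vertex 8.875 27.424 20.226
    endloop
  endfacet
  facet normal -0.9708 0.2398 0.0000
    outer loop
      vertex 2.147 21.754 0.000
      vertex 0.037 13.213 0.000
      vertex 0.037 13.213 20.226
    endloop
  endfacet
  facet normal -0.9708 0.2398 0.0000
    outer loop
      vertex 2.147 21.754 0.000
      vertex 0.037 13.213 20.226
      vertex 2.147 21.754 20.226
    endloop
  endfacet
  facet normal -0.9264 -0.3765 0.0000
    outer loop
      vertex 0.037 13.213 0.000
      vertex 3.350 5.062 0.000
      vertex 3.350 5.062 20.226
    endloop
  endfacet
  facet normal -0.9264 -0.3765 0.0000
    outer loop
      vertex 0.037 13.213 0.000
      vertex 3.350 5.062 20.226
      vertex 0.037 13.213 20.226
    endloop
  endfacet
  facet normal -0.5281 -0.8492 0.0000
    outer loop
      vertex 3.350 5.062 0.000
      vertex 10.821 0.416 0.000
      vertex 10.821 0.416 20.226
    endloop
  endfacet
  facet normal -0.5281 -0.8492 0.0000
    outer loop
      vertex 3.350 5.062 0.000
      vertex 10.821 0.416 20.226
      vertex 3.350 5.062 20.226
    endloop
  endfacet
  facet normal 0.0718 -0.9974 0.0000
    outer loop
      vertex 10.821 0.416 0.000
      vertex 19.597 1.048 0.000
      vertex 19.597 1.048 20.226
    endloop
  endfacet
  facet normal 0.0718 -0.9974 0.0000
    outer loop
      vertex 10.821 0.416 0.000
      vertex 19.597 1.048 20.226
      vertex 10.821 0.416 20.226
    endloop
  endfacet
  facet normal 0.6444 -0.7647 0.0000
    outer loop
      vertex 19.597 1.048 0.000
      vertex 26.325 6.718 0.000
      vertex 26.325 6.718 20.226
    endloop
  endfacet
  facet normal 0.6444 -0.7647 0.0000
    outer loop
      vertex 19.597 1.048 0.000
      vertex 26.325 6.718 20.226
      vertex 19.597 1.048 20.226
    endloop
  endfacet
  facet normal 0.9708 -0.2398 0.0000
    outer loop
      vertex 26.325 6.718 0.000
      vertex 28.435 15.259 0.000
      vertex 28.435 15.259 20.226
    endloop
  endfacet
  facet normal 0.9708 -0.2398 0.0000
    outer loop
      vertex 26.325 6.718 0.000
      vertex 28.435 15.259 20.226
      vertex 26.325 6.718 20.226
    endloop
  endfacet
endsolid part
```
; perimeter-only toolpath
G21 ; units = mm
G90 ; absolute positioning
G28 ; home
; layer 1
G0 Z6.742
G0 X28.435 Y15.259
G1 X25.122 Y23.410
G1 X17.651 Y28.056
G1 X8.875 Y27.424
G1 X2.147 Y21.754
G1 X0.037 Y13.213
G1 X3.350 Y5.062
G1 X10.821 Y0.416
G1 X19.597 Y1.048
G1 X26.325 Y6.718
G1 X28.435 Y15.259
; layer 2
G0 Z13.484
G0 X28.435 Y15.259
G1 X25.122 Y23.410
G1 X17.651 Y28.056
G1 X8.875 Y27.424
G1 X2.147 Y21.754
G1 X0.037 Y13.213
G1 X3.350 Y5.062
G1 X10.821 Y0.416
G1 X19.597 Y1.048
G1 X26.325 Y6.718
G1 X28.435 Y15.259
; layer 3
G0 Z20.226
G0 X28.435 Y15.259
G1 X25.122 Y23.410
G1 X17.651 Y28.056
G1 X8.875 Y27.424
G1 X2.147 Y21.754
G1 X0.037 Y13.213
G1 X3.350 Y5.062
G1 X10.821 Y0.416
G1 X19.597 Y1.048
G1 X26.325 Y6.718
G1 X28.435 Y15.259
M2 ; end

The solid is a regular 10-sided prism (a cylinder approximated with 10 flat sides), circumscribed radius ≈ 14.2 mm, height ≈ 20.2 mm. Slicing at Δz = 6.742 mm — 3 equal slices spanning the solid's height, so layer i sits at z = i·h/3 — gives 3 non-empty perimeters. Each is a 10-segment closed polygon; G0 lifts to the layer z and rapids to the start vertex, then G1 traces the edges.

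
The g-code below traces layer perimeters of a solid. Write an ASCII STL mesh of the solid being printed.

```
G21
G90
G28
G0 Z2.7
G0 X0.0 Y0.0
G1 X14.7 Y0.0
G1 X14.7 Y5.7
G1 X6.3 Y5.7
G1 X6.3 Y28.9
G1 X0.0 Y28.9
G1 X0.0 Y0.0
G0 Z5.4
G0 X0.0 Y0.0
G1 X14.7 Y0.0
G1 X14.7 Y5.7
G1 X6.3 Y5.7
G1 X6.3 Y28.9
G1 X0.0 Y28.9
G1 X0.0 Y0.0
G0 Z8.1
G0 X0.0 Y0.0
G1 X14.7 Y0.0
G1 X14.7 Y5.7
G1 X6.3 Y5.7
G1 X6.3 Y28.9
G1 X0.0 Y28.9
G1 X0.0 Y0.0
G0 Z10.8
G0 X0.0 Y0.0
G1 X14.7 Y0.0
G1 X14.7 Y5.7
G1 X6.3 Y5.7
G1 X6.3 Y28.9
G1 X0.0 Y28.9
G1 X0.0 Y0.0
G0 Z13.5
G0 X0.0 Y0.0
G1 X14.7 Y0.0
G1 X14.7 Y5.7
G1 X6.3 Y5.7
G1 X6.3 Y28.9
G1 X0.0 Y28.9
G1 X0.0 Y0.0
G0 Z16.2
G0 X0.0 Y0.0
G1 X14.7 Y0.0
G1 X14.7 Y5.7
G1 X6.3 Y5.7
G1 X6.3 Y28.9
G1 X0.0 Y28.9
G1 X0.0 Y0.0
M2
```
solid part
  facet normal 0.0000 0.0000 -1.0000
    outer loop
      vertex 14.7 5.7 0.0
      vertex 14.7 0.0 0.0
      vertex 0.0 0.0 0.0
    endloop
  endfacet
  facet normal 0.0000 0.0000 -1.0000
    outer loop
      vertex 6.3 5.7 0.0
      vertex 14.7 5.7 0.0
      vertex 0.0 0.0 0.0
    endloop
  endfacet
  facet normal 0.0000 0.0000 -1.0000
    outer loop
      vertex 6.3 28.9 0.0
      vertex 6.3 5.7 0.0
      vertex 0.0 0.0 0.0
    endloop
  endfacet
  facet normal 0.0000 0.0000 -1.0000
    outer loop
      vertex 0.0 28.9 0.0
      vertex 6.3 28.9 0.0
      vertex 0.0 0.0 0.0
    endloop
  endfacet
  facet normal 0.0000 0.0000 1.0000
    outer loop
      vertex 0.0 0.0 16.2
      vertex 14.7 0.0 16.2
      vertex 14.7 5.7 16.2
    endloop
  endfacet
  facet normal 0.0000 0.0000 1.0000
    outer loop
      vertex 0.0 0.0 16.2
      vertex 14.7 5.7 16.2
      vertex 6.3 5.7 16.2
    endloop
  endfacet
  facet normal 0.0000 0.0000 1.0000
    outer loop
      vertex 0.0 0.0 16.2
      vertex 6.3 5.7 16.2
      vertex 6.3 28.9 16.2
    endloop
  endfacet
  facet normal 0.0000 0.0000 1.0000
    outer loop
      vertex 0.0 0.0 16.2
      vertex 6.3 28.9 16.2
      vertex 0.0 28.9 16.2
    endloop
  endfacet
  facet normal 0.0000 -1.0000 0.0000
    outer loop
      vertex 0.0 0.0 0.0
      vertex 14.7 0.0 0.0
      vertex 14.7 0.0 16.2
    endloop
  endfacet
  facet normal 0.0000 -1.0000 0.0000
    outer loop
      vertex 0.0 0.0 0.0
      vertex 14.7 0.0 16.2
      vertex 0.0 0.0 16.2
    endloop
  endfacet
  facet normal 1.0000 0.0000 0.0000
    outer loop
      vertex 14.7 0.0 0.0
      vertex 14.7 5.7 0.0
      vertex 14.7 5.7 16.2
    endloop
  endfacet
  facet normal 1.0000 0.0000 0.0000
    outer loop
      vertex 14.7 0.0 0.0
      vertex 14.7 5.7 16.2
      vertex 14.7 0.0 16.2
    endloop
  endfacet
  facet normal 0.0000 1.0000 0.0000
    outer loop
      vertex 14.7 5.7 0.0
      vertex 6.3 5.7 0.0
      vertex 6.3 5.7 16.2
    endloop
  endfacet
  facet normal 0.0000 1.0000 0.0000
    outer loop
      vertex 14.7 5.7 0.0
      vertex 6.3 5.7 16.2
      vertex 14.7 5.7 16.2
    endloop
  endfacet
  facet normal 1.0000 0.0000 0.0000
    outer loop
      vertex 6.3 5.7 0.0
      vertex 6.3 28.9 0.0
      vertex 6.3 28.9 16.2
    endloop
  endfacet
  facet normal 1.0000 0.0000 0.0000
    outer loop
      vertex 6.3 5.7 0.0
      vertex 6.3 28.9 16.2
      vertex 6.3 5.7 16.2
    endloop
  endfacet
  facet normal 0.0000 1.0000 0.0000
    outer loop
      vertex 6.3 28.9 0.0
      vertex 0.0 28.9 0.0
      vertex 0.0 28.9 16.2
    endloop
  endfacet
  facet normal 0.0000 1.0000 0.0000
    outer loop
      vertex 6.3 28.9 0.0
      vertex 0.0 28.9 16.2
      vertex 6.3 28.9 16.2
    endloop
  endfacet
  facet normal -1.0000 0.0000 0.0000
    outer loop
      vertex 0.0 28.9 0.0
      vertex 0.0 0.0 0.0
      vertex 0.0 0.0 16.2
    endloop
  endfacet
  facet normal -1.0000 0.0000 0.0000
    outer loop
      vertex 0.0 28.9 0.0
      vertex 0.0 0.0 16.2
      vertex 0.0 28.9 16.2
    endloop
  endfacet
endsolid part

The G0 Z moves step by Δz≈2.7 mm. Every layer's G1 loop is the same polygon, so the solid is a straight extrusion of it from z=0 to z≈16.2. Closing with flat bottom and top caps and triangulating gives 20 facets — an L-shaped prism: outer 14.7 × 28.9 mm, arm thicknesses ≈ 5.7 mm (horizontal) and 6.3 mm (vertical), extruded 16.2 mm in z.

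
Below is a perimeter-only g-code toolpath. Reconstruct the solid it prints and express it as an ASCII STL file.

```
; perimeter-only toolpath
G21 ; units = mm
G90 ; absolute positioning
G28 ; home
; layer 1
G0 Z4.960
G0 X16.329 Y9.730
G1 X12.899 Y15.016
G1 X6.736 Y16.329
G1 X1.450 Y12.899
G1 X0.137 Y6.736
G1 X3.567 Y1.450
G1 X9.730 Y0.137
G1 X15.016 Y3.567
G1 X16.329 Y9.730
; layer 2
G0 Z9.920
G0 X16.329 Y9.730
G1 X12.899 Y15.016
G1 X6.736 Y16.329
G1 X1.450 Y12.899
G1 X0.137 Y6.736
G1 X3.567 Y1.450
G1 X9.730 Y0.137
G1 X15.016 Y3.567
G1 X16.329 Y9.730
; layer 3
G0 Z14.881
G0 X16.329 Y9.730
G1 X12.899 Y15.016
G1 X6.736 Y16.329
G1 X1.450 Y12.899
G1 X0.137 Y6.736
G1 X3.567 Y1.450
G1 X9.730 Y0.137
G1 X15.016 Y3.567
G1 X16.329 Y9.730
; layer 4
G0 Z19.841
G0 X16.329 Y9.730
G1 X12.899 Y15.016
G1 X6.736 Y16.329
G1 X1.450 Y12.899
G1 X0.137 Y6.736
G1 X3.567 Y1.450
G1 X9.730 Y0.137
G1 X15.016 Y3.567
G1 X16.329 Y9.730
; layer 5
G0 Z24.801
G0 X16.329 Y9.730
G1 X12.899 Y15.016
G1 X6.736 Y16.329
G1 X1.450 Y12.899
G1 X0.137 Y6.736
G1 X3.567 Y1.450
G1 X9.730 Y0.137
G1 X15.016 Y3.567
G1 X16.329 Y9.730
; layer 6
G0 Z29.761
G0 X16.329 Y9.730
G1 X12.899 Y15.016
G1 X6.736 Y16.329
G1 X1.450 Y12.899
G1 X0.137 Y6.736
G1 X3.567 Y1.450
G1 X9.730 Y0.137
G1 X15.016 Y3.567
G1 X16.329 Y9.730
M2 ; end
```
solid part
  facet normal 0.0000 0.0000 -1.0000
    outer loop
      vertex 6.736 16.329 0.000
      vertex 12.899 15.016 0.000
      vertex 16.329 9.730 0.000
    endloop
  endfacet
  facet normal 0.0000 0.0000 -1.0000
    outer loop
      vertex 1.450 12.899 0.000
      vertex 6.736 16.329 0.000
      vertex 16.329 9.730 0.000
    endloop
  endfacet
  facet normal 0.0000 0.0000 -1.0000
    outer loop
      vertex 0.137 6.736 0.000
      vertex 1.450 12.899 0.000
      vertex 16.329 9.730 0.000
    endloop
  endfacet
  facet normal 0.0000 0.0000 -1.0000
    outer loop
      vertex 3.567 1.450 0.000
      vertex 0.137 6.736 0.000
      vertex 16.329 9.730 0.000
    endloop
  endfacet
  facet normal 0.0000 0.0000 -1.0000
    outer loop
      vertex 9.730 0.137 0.000
      vertex 3.567 1.450 0.000
      vertex 16.329 9.730 0.000
    endloop
  endfacet
  facet normal 0.0000 0.0000 -1.0000
    outer loop
      vertex 15.016 3.567 0.000
      vertex 9.730 0.137 0.000
      vertex 16.329 9.730 0.000
    endloop
  endfacet
  facet normal 0.0000 0.0000 1.0000
    outer loop
      vertex 16.329 9.730 29.761
      vertex 12.899 15.016 29.761
      vertex 6.736 16.329 29.761
    endloop
  endfacet
  facet normal 0.0000 0.0000 1.0000
    outer loop
      vertex 16.329 9.730 29.761
      vertex 6.736 16.329 29.761
      vertex 1.450 12.899 29.761
    endloop
  endfacet
  facet normal 0.0000 0.0000 1.0000
    outer loop
      vertex 16.329 9.730 29.761
      vertex 1.450 12.899 29.761
      vertex 0.137 6.736 29.761
    endloop
  endfacet
  facet normal 0.0000 0.0000 1.0000
    outer loop
      vertex 16.329 9.730 29.761
      vertex 0.137 6.736 29.761
      vertex 3.567 1.450 29.761
    endloop
  endfacet
  facet normal 0.0000 0.0000 1.0000
    outer loop
      vertex 16.329 9.730 29.761
      vertex 3.567 1.450 29.761
      vertex 9.730 0.137 29.761
    endloop
  endfacet
  facet normal 0.0000 0.0000 1.0000
    outer loop
      vertex 16.329 9.730 29.761
      vertex 9.730 0.137 29.761
      vertex 15.016 3.567 29.761
    endloop
  endfacet
  facet normal 0.8389 0.5443 0.0000
    outer loop
      vertex 16.329 9.730 0.000
      vertex 12.899 15.016 0.000
      vertex 12.899 15.016 29.761
    endloop
  endfacet
  facet normal 0.8389 0.5443 0.0000
    outer loop
      vertex 16.329 9.730 0.000
      vertex 12.899 15.016 29.761
      vertex 16.329 9.730 29.761
    endloop
  endfacet
  facet normal 0.2084 0.9781 0.0000
    outer loop
      vertex 12.899 15.016 0.000
      vertex 6.736 16.329 0.000
      vertex 6.736 16.329 29.761
    endloop
  endfacet
  facet normal 0.2084 0.9781 0.0000
    outer loop
      vertex 12.899 15.016 0.000
      vertex 6.736 16.329 29.761
      vertex 12.899 15.016 29.761
    endloop
  endfacet
  facet normal -0.5443 0.8389 0.0000
    outer loop
      vertex 6.736 16.329 0.000
      vertex 1.450 12.899 0.000
      vertex 1.450 12.899 29.761
    endloop
  endfacet
  facet normal -0.5443 0.8389 0.0000
    outer loop
      vertex 6.736 16.329 0.000
      vertex 1.450 12.899 29.761
      vertex 6.736 16.329 29.761
    endloop
  endfacet
  facet normal -0.9781 0.2084 0.0000
    outer loop
      vertex 1.450 12.899 0.000
      vertex 0.137 6.736 0.000
      vertex 0.137 6.736 29.761
    endloop
  endfacet
  facet normal -0.9781 0.2084 0.0000
    outer loop
      vertex 1.450 12.899 0.000
      vertex 0.137 6.736 29.761
      vertex 1.450 12.899 29.761
    endloop
  endfacet
  facet normal -0.8389 -0.5443 0.0000
    outer loop
      vertex 0.137 6.736 0.000
      vertex 3.567 1.450 0.000
      vertex 3.567 1.450 29.761
    endloop
  endfacet
  facet normal -0.8389 -0.5443 0.0000
    outer loop
      vertex 0.137 6.736 0.000
      vertex 3.567 1.450 29.761
      vertex 0.137 6.736 29.761
    endloop
  endfacet
  facet normal -0.2084 -0.9781 0.0000
    outer loop
      vertex 3.567 1.450 0.000
      vertex 9.730 0.137 0.000
      vertex 9.730 0.137 29.761
    endloop
  endfacet
  facet normal -0.2084 -0.9781 0.0000
    outer loop
      vertex 3.567 1.450 0.000
      vertex 9.730 0.137 29.761
      vertex 3.567 1.450 29.761
    endloop
  endfacet
  facet normal 0.5443 -0.8389 0.0000
    outer loop
      vertex 9.730 0.137 0.000
      vertex 15.016 3.567 0.000
      vertex 15.016 3.567 29.761
    endloop
  endfacet
  facet normal 0.5443 -0.8389 0.0000
    outer loop
      vertex 9.730 0.137 0.000
      vertex 15.016 3.567 29.761
      vertex 9.730 0.137 29.761
    endloop
  endfacet
  facet normal 0.9781 -0.2084 0.0000
    outer loop
      vertex 15.016 3.567 0.000
      vertex 16.329 9.730 0.000
      vertex 16.329 9.730 29.761
    endloop
  endfacet
  facet normal 0.9781 -0.2084 0.0000
    outer loop
      vertex 15.016 3.567 0.000
      vertex 16.329 9.730 29.761
      vertex 15.016 3.567 29.761
    endloop
  endfacet
endsolid part

The G0 Z moves step by Δz≈4.960 mm. Every layer's G1 loop is the same polygon, so the solid is a straight extrusion of it from z=0 to z≈29.8. Closing with flat bottom and top caps and triangulating gives 28 facets — a regular 8-sided prism (a cylinder approximated with 8 flat sides), circumscribed radius ≈ 8.23 mm, height ≈ 29.8 mm.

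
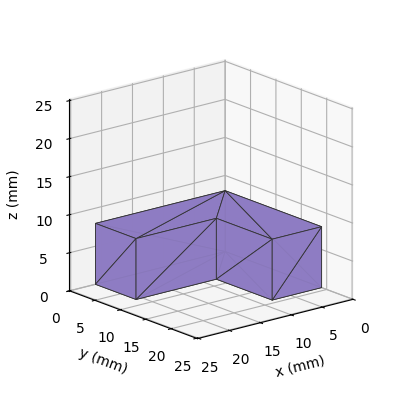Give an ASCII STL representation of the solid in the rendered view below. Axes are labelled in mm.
Reading the render: the shape is an L-shaped prism: outer 21 × 19 mm, arm thicknesses ≈ 8 mm (horizontal) and 8 mm (vertical), extruded 8 mm in z (dimensions read to the nearest mm from the axis ticks). For the STL, each face is triangulated and given an outward normal.

solid part
  facet normal 0.0000 0.0000 -1.0000
    outer loop
      vertex 21.0 8.0 0.0
      vertex 21.0 0.0 0.0
      vertex 0.0 0.0 0.0
    endloop
  endfacet
  facet normal 0.0000 0.0000 -1.0000
    outer loop
      vertex 8.0 8.0 0.0
      vertex 21.0 8.0 0.0
      vertex 0.0 0.0 0.0
    endloop
  endfacet
  facet normal 0.0000 0.0000 -1.0000
    outer loop
      vertex 8.0 19.0 0.0
      vertex 8.0 8.0 0.0
      vertex 0.0 0.0 0.0
    endloop
  endfacet
  facet normal 0.0000 0.0000 -1.0000
    outer loop
      vertex 0.0 19.0 0.0
      vertex 8.0 19.0 0.0
      vertex 0.0 0.0 0.0
    endloop
  endfacet
  facet normal 0.0000 0.0000 1.0000
    outer loop
      vertex 0.0 0.0 8.0
      vertex 21.0 0.0 8.0
      vertex 21.0 8.0 8.0
    endloop
  endfacet
  facet normal 0.0000 0.0000 1.0000
    outer loop
      vertex 0.0 0.0 8.0
      vertex 21.0 8.0 8.0
      vertex 8.0 8.0 8.0
    endloop
  endfacet
  facet normal 0.0000 0.0000 1.0000
    outer loop
      vertex 0.0 0.0 8.0
      vertex 8.0 8.0 8.0
      vertex 8.0 19.0 8.0
    endloop
  endfacet
  facet normal 0.0000 0.0000 1.0000
    outer loop
      vertex 0.0 0.0 8.0
      vertex 8.0 19.0 8.0
      vertex 0.0 19.0 8.0
    endloop
  endfacet
  facet normal 0.0000 -1.0000 0.0000
    outer loop
      vertex 0.0 0.0 0.0
      vertex 21.0 0.0 0.0
      vertex 21.0 0.0 8.0
    endloop
  endfacet
  facet normal 0.0000 -1.0000 0.0000
    outer loop
      vertex 0.0 0.0 0.0
      vertex 21.0 0.0 8.0
      vertex 0.0 0.0 8.0
    endloop
  endfacet
  facet normal 1.0000 0.0000 0.0000
    outer loop
      vertex 21.0 0.0 0.0
      vertex 21.0 8.0 0.0
      vertex 21.0 8.0 8.0
    endloop
  endfacet
  facet normal 1.0000 0.0000 0.0000
    outer loop
      vertex 21.0 0.0 0.0
      vertex 21.0 8.0 8.0
      vertex 21.0 0.0 8.0
    endloop
  endfacet
  facet normal 0.0000 1.0000 0.0000
    outer loop
      vertex 21.0 8.0 0.0
      vertex 8.0 8.0 0.0
      vertex 8.0 8.0 8.0
    endloop
  endfacet
  facet normal 0.0000 1.0000 0.0000
    outer loop
      vertex 21.0 8.0 0.0
      vertex 8.0 8.0 8.0
      vertex 21.0 8.0 8.0
    endloop
  endfacet
  facet normal 1.0000 0.0000 0.0000
    outer loop
      vertex 8.0 8.0 0.0
      vertex 8.0 19.0 0.0
      vertex 8.0 19.0 8.0
    endloop
  endfacet
  facet normal 1.0000 0.0000 0.0000
    outer loop
      vertex 8.0 8.0 0.0
      vertex 8.0 19.0 8.0
      vertex 8.0 8.0 8.0
    endloop
  endfacet
  facet normal 0.0000 1.0000 0.0000
    outer loop
      vertex 8.0 19.0 0.0
      vertex 0.0 19.0 0.0
      vertex 0.0 19.0 8.0
    endloop
  endfacet
  facet normal 0.0000 1.0000 0.0000
    outer loop
      vertex 8.0 19.0 0.0
      vertex 0.0 19.0 8.0
      vertex 8.0 19.0 8.0
    endloop
  endfacet
  facet normal -1.0000 0.0000 0.0000
    outer loop
      vertex 0.0 19.0 0.0
      vertex 0.0 0.0 0.0
      vertex 0.0 0.0 8.0
    endloop
  endfacet
  facet normal -1.0000 0.0000 0.0000
    outer loop
      vertex 0.0 19.0 0.0
      vertex 0.0 0.0 8.0
      vertex 0.0 19.0 8.0
    endloop
  endfacet
endsolid part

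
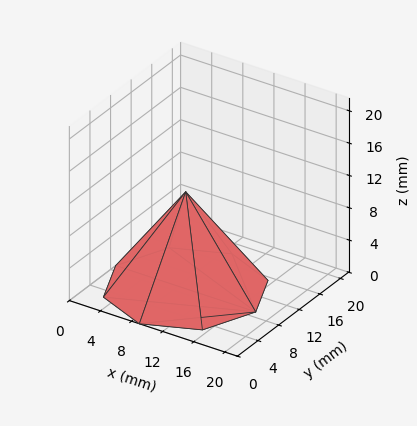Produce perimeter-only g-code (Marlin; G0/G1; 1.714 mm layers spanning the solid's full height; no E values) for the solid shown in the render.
Reading the render: the shape is a regular 8-sided pyramid, base circumscribed radius ≈ 9 mm, apex at z ≈ 12 mm (dimensions read to the nearest mm from the axis ticks). For the g-code, the solid's height is divided into equal slices at the stated Δz and each level perimeter traced with G1 moves after a G0 lift.

; perimeter-only toolpath
G21 ; units = mm
G90 ; absolute positioning
G28 ; home
; layer 1
G0 Z1.714
G0 X16.714 Y9.000
G1 X14.455 Y14.455
G1 X9.000 Y16.714
G1 X3.545 Y14.455
G1 X1.286 Y9.000
G1 X3.545 Y3.545
G1 X9.000 Y1.286
G1 X14.455 Y3.545
G1 X16.714 Y9.000
; layer 2
G0 Z3.429
G0 X15.429 Y9.000
G1 X13.546 Y13.546
G1 X9.000 Y15.429
G1 X4.454 Y13.546
G1 X2.571 Y9.000
G1 X4.454 Y4.454
G1 X9.000 Y2.571
G1 X13.546 Y4.454
G1 X15.429 Y9.000
; layer 3
G0 Z5.143
G0 X14.143 Y9.000
G1 X12.637 Y12.637
G1 X9.000 Y14.143
G1 X5.363 Y12.637
G1 X3.857 Y9.000
G1 X5.363 Y5.363
G1 X9.000 Y3.857
G1 X12.637 Y5.363
G1 X14.143 Y9.000
; layer 4
G0 Z6.857
G0 X12.857 Y9.000
G1 X11.727 Y11.727
G1 X9.000 Y12.857
G1 X6.273 Y11.727
G1 X5.143 Y9.000
G1 X6.273 Y6.273
G1 X9.000 Y5.143
G1 X11.727 Y6.273
G1 X12.857 Y9.000
; layer 5
G0 Z8.571
G0 X11.571 Y9.000
G1 X10.818 Y10.818
G1 X9.000 Y11.571
G1 X7.182 Y10.818
G1 X6.429 Y9.000
G1 X7.182 Y7.182
G1 X9.000 Y6.429
G1 X10.818 Y7.182
G1 X11.571 Y9.000
; layer 6
G0 Z10.286
G0 X10.286 Y9.000
G1 X9.909 Y9.909
G1 X9.000 Y10.286
G1 X8.091 Y9.909
G1 X7.714 Y9.000
G1 X8.091 Y8.091
G1 X9.000 Y7.714
G1 X9.909 Y8.091
G1 X10.286 Y9.000
M2 ; end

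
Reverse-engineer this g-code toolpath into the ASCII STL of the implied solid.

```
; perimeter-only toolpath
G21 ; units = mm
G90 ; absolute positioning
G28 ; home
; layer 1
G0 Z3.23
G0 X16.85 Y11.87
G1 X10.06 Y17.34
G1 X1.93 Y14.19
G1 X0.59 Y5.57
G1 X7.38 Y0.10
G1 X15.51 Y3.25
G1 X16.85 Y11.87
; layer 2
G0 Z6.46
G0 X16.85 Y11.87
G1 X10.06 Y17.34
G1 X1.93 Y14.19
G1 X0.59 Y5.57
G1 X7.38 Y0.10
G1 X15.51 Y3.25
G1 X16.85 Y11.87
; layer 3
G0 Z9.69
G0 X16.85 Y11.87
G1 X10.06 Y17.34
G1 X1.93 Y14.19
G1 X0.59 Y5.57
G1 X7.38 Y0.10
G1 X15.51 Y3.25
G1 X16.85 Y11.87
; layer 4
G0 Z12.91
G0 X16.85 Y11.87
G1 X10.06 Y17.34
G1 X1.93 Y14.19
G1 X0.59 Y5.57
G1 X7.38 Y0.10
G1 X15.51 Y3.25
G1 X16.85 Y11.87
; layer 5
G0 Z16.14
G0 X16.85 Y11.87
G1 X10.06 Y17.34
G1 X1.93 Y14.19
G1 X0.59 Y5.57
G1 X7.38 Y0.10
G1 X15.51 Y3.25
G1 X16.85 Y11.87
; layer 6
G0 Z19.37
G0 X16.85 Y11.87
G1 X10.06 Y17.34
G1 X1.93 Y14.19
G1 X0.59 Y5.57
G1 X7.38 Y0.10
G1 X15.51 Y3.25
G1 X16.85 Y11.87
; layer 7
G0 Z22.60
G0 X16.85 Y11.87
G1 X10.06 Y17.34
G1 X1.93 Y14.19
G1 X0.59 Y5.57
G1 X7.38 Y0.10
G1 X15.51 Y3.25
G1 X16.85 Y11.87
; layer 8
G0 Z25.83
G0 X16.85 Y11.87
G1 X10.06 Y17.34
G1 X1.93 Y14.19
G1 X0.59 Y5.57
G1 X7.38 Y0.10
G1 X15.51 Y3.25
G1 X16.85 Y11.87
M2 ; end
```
solid part
  facet normal 0.0000 0.0000 -1.0000
    outer loop
      vertex 1.93 14.19 0.00
      vertex 10.06 17.34 0.00
      vertex 16.85 11.87 0.00
    endloop
  endfacet
  facet normal 0.0000 0.0000 -1.0000
    outer loop
      vertex 0.59 5.57 0.00
      vertex 1.93 14.19 0.00
      vertex 16.85 11.87 0.00
    endloop
  endfacet
  facet normal 0.0000 0.0000 -1.0000
    outer loop
      vertex 7.38 0.10 0.00
      vertex 0.59 5.57 0.00
      vertex 16.85 11.87 0.00
    endloop
  endfacet
  facet normal 0.0000 0.0000 -1.0000
    outer loop
      vertex 15.51 3.25 0.00
      vertex 7.38 0.10 0.00
      vertex 16.85 11.87 0.00
    endloop
  endfacet
  facet normal 0.0000 0.0000 1.0000
    outer loop
      vertex 16.85 11.87 25.83
      vertex 10.06 17.34 25.83
      vertex 1.93 14.19 25.83
    endloop
  endfacet
  facet normal 0.0000 0.0000 1.0000
    outer loop
      vertex 16.85 11.87 25.83
      vertex 1.93 14.19 25.83
      vertex 0.59 5.57 25.83
    endloop
  endfacet
  facet normal 0.0000 0.0000 1.0000
    outer loop
      vertex 16.85 11.87 25.83
      vertex 0.59 5.57 25.83
      vertex 7.38 0.10 25.83
    endloop
  endfacet
  facet normal 0.0000 0.0000 1.0000
    outer loop
      vertex 16.85 11.87 25.83
      vertex 7.38 0.10 25.83
      vertex 15.51 3.25 25.83
    endloop
  endfacet
  facet normal 0.6273 0.7787 0.0000
    outer loop
      vertex 16.85 11.87 0.00
      vertex 10.06 17.34 0.00
      vertex 10.06 17.34 25.83
    endloop
  endfacet
  facet normal 0.6273 0.7787 0.0000
    outer loop
      vertex 16.85 11.87 0.00
      vertex 10.06 17.34 25.83
      vertex 16.85 11.87 25.83
    endloop
  endfacet
  facet normal -0.3613 0.9325 0.0000
    outer loop
      vertex 10.06 17.34 0.00
      vertex 1.93 14.19 0.00
      vertex 1.93 14.19 25.83
    endloop
  endfacet
  facet normal -0.3613 0.9325 0.0000
    outer loop
      vertex 10.06 17.34 0.00
      vertex 1.93 14.19 25.83
      vertex 10.06 17.34 25.83
    endloop
  endfacet
  facet normal -0.9881 0.1536 0.0000
    outer loop
      vertex 1.93 14.19 0.00
      vertex 0.59 5.57 0.00
      vertex 0.59 5.57 25.83
    endloop
  endfacet
  facet normal -0.9881 0.1536 0.0000
    outer loop
      vertex 1.93 14.19 0.00
      vertex 0.59 5.57 25.83
      vertex 1.93 14.19 25.83
    endloop
  endfacet
  facet normal -0.6273 -0.7787 0.0000
    outer loop
      vertex 0.59 5.57 0.00
      vertex 7.38 0.10 0.00
      vertex 7.38 0.10 25.83
    endloop
  endfacet
  facet normal -0.6273 -0.7787 0.0000
    outer loop
      vertex 0.59 5.57 0.00
      vertex 7.38 0.10 25.83
      vertex 0.59 5.57 25.83
    endloop
  endfacet
  facet normal 0.3613 -0.9325 0.0000
    outer loop
      vertex 7.38 0.10 0.00
      vertex 15.51 3.25 0.00
      vertex 15.51 3.25 25.83
    endloop
  endfacet
  facet normal 0.3613 -0.9325 0.0000
    outer loop
      vertex 7.38 0.10 0.00
      vertex 15.51 3.25 25.83
      vertex 7.38 0.10 25.83
    endloop
  endfacet
  facet normal 0.9881 -0.1536 0.0000
    outer loop
      vertex 15.51 3.25 0.00
      vertex 16.85 11.87 0.00
      vertex 16.85 11.87 25.83
    endloop
  endfacet
  facet normal 0.9881 -0.1536 0.0000
    outer loop
      vertex 15.51 3.25 0.00
      vertex 16.85 11.87 25.83
      vertex 15.51 3.25 25.83
    endloop
  endfacet
endsolid part

The G0 Z moves step by Δz≈3.23 mm. Every layer's G1 loop is the same polygon, so the solid is a straight extrusion of it from z=0 to z≈25.8. Closing with flat bottom and top caps and triangulating gives 20 facets — a regular 6-sided prism (a cylinder approximated with 6 flat sides), circumscribed radius ≈ 8.72 mm, height ≈ 25.8 mm.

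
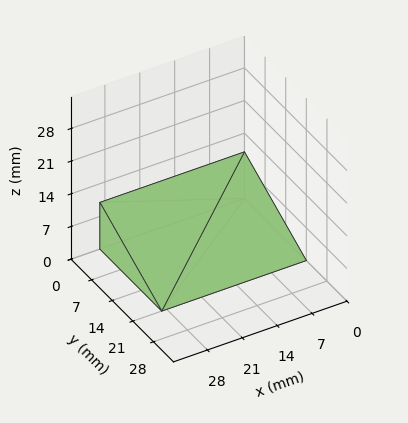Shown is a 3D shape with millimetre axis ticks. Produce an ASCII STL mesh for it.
Reading the render: the shape is a wedge (ramp): 29 × 21 mm base, rising to 10 mm along the y=0 edge and sloping linearly to z=0 at y=21 (dimensions read to the nearest mm from the axis ticks). For the STL, each face is triangulated and given an outward normal.

solid part
  facet normal 0.0000 0.0000 -1.0000
    outer loop
      vertex 29.0 21.0 0.0
      vertex 29.0 0.0 0.0
      vertex 0.0 0.0 0.0
    endloop
  endfacet
  facet normal 0.0000 0.0000 -1.0000
    outer loop
      vertex 0.0 21.0 0.0
      vertex 29.0 21.0 0.0
      vertex 0.0 0.0 0.0
    endloop
  endfacet
  facet normal 0.0000 -1.0000 0.0000
    outer loop
      vertex 0.0 0.0 0.0
      vertex 29.0 0.0 0.0
      vertex 29.0 0.0 10.0
    endloop
  endfacet
  facet normal 0.0000 -1.0000 0.0000
    outer loop
      vertex 0.0 0.0 0.0
      vertex 29.0 0.0 10.0
      vertex 0.0 0.0 10.0
    endloop
  endfacet
  facet normal 0.0000 0.4299 0.9029
    outer loop
      vertex 0.0 0.0 10.0
      vertex 29.0 0.0 10.0
      vertex 29.0 21.0 0.0
    endloop
  endfacet
  facet normal 0.0000 0.4299 0.9029
    outer loop
      vertex 0.0 0.0 10.0
      vertex 29.0 21.0 0.0
      vertex 0.0 21.0 0.0
    endloop
  endfacet
  facet normal -1.0000 0.0000 0.0000
    outer loop
      vertex 0.0 0.0 10.0
      vertex 0.0 21.0 0.0
      vertex 0.0 0.0 0.0
    endloop
  endfacet
  facet normal 1.0000 0.0000 0.0000
    outer loop
      vertex 29.0 0.0 0.0
      vertex 29.0 21.0 0.0
      vertex 29.0 0.0 10.0
    endloop
  endfacet
endsolid part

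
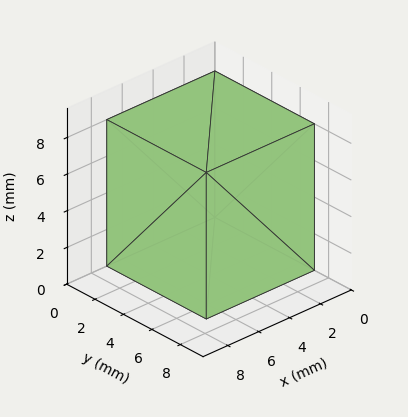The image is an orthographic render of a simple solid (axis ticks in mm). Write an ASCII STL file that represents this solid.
Reading the render: the shape is a rectangular box, roughly 7 × 7 mm footprint and 8 mm tall (dimensions read to the nearest mm from the axis ticks). For the STL, each face is triangulated and given an outward normal.

solid part
  facet normal 0.0000 0.0000 -1.0000
    outer loop
      vertex 7.000 7.000 0.000
      vertex 7.000 0.000 0.000
      vertex 0.000 0.000 0.000
    endloop
  endfacet
  facet normal 0.0000 0.0000 -1.0000
    outer loop
      vertex 0.000 7.000 0.000
      vertex 7.000 7.000 0.000
      vertex 0.000 0.000 0.000
    endloop
  endfacet
  facet normal 0.0000 0.0000 1.0000
    outer loop
      vertex 0.000 0.000 8.000
      vertex 7.000 0.000 8.000
      vertex 7.000 7.000 8.000
    endloop
  endfacet
  facet normal 0.0000 0.0000 1.0000
    outer loop
      vertex 0.000 0.000 8.000
      vertex 7.000 7.000 8.000
      vertex 0.000 7.000 8.000
    endloop
  endfacet
  facet normal 0.0000 -1.0000 0.0000
    outer loop
      vertex 0.000 0.000 0.000
      vertex 7.000 0.000 0.000
      vertex 7.000 0.000 8.000
    endloop
  endfacet
  facet normal 0.0000 -1.0000 0.0000
    outer loop
      vertex 0.000 0.000 0.000
      vertex 7.000 0.000 8.000
      vertex 0.000 0.000 8.000
    endloop
  endfacet
  facet normal 0.0000 1.0000 0.0000
    outer loop
      vertex 7.000 7.000 8.000
      vertex 7.000 7.000 0.000
      vertex 0.000 7.000 0.000
    endloop
  endfacet
  facet normal 0.0000 1.0000 0.0000
    outer loop
      vertex 0.000 7.000 8.000
      vertex 7.000 7.000 8.000
      vertex 0.000 7.000 0.000
    endloop
  endfacet
  facet normal -1.0000 0.0000 0.0000
    outer loop
      vertex 0.000 7.000 8.000
      vertex 0.000 7.000 0.000
      vertex 0.000 0.000 0.000
    endloop
  endfacet
  facet normal -1.0000 0.0000 0.0000
    outer loop
      vertex 0.000 0.000 8.000
      vertex 0.000 7.000 8.000
      vertex 0.000 0.000 0.000
    endloop
  endfacet
  facet normal 1.0000 0.0000 0.0000
    outer loop
      vertex 7.000 0.000 0.000
      vertex 7.000 7.000 0.000
      vertex 7.000 7.000 8.000
    endloop
  endfacet
  facet normal 1.0000 0.0000 0.0000
    outer loop
      vertex 7.000 0.000 0.000
      vertex 7.000 7.000 8.000
      vertex 7.000 0.000 8.000
    endloop
  endfacet
endsolid part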